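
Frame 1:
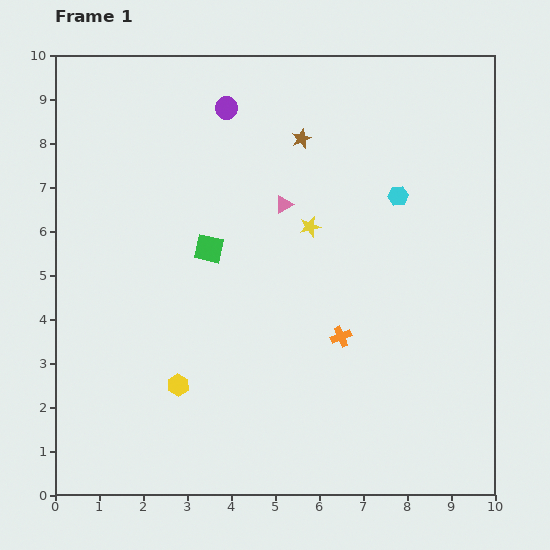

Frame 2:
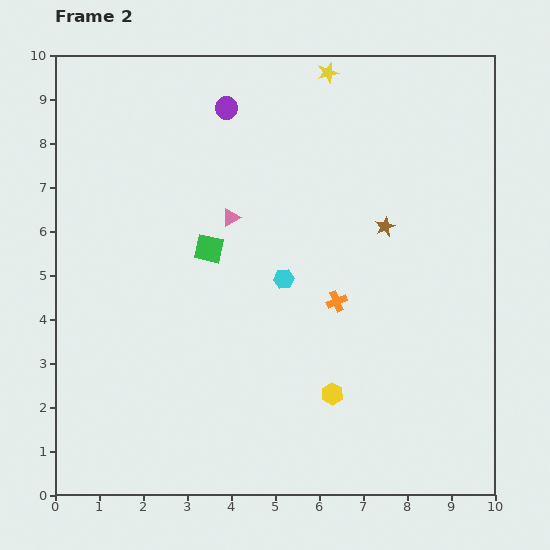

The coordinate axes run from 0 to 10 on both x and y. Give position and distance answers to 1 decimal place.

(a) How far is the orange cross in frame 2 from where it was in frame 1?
0.8

The orange cross moved from (6.5, 3.6) to (6.4, 4.4), a distance of √(0.1² + 0.8²) ≈ 0.8.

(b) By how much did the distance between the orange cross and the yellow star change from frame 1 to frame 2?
+2.6

Distance in frame 1: 2.6. Distance in frame 2: 5.2.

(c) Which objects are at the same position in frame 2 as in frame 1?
the purple circle, the green square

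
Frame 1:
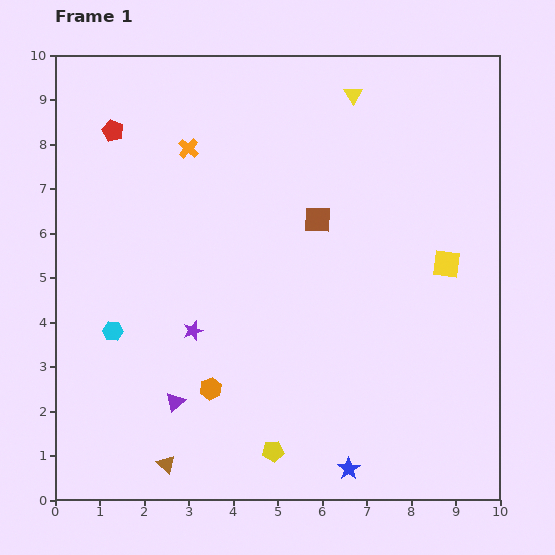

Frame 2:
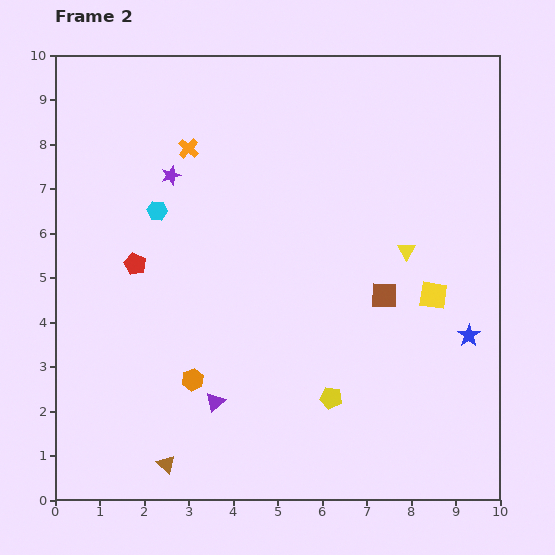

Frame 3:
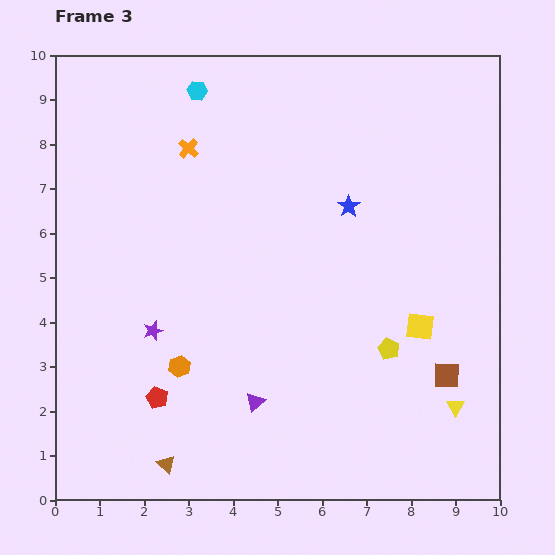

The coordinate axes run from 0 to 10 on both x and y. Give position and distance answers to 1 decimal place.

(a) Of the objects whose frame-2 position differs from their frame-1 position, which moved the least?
the orange hexagon

(moved 0.4)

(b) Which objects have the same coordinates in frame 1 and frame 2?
the brown triangle, the orange cross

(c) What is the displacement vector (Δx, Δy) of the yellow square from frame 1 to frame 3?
(-0.6, -1.4)

The yellow square was at (8.8, 5.3) in frame 1 and (8.2, 3.9) in frame 3.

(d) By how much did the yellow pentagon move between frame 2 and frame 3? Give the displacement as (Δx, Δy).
(1.3, 1.1)

The yellow pentagon was at (6.2, 2.3) in frame 2 and (7.5, 3.4) in frame 3.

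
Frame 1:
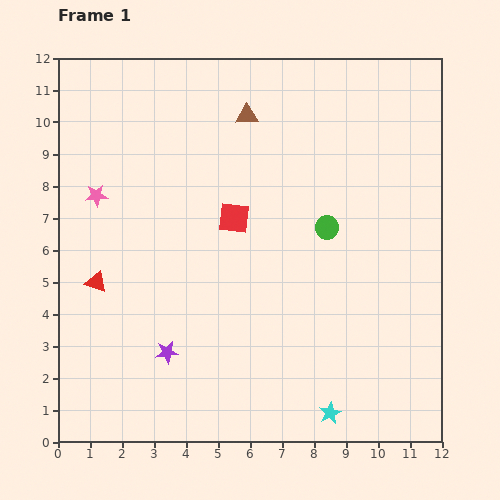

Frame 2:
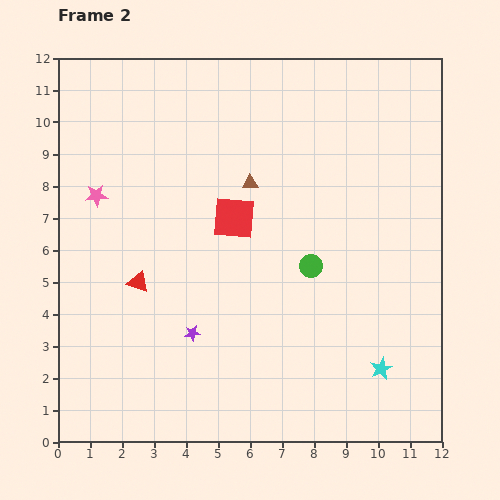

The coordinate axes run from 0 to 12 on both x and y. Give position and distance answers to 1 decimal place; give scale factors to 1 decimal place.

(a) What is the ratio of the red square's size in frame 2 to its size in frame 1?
1.4×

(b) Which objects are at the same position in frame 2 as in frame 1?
the pink star, the red square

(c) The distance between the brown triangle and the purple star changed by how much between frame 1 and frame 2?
-2.8

Distance in frame 1: 7.8. Distance in frame 2: 5.0.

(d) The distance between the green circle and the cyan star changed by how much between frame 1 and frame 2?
-1.9

Distance in frame 1: 5.8. Distance in frame 2: 3.9.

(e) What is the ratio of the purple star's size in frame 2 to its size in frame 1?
0.7×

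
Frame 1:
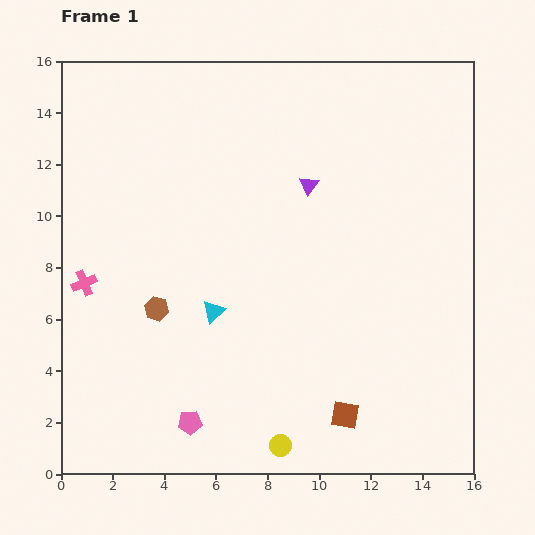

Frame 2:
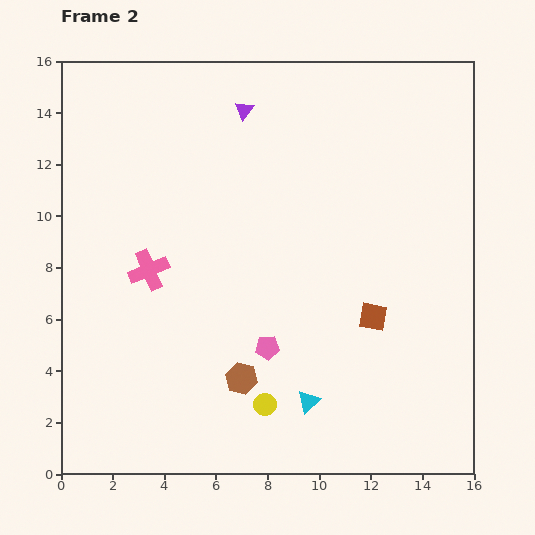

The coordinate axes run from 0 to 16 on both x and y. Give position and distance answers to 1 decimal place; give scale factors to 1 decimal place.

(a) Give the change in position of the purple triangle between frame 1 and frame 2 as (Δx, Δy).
(-2.5, 2.9)

The purple triangle was at (9.6, 11.2) in frame 1 and (7.1, 14.1) in frame 2.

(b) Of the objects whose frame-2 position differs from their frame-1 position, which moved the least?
the yellow circle

(moved 1.7)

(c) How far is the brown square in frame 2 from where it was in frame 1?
4.0

The brown square moved from (11.0, 2.3) to (12.1, 6.1), a distance of √(1.1² + 3.8²) ≈ 4.0.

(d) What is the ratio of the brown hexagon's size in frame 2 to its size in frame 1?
1.3×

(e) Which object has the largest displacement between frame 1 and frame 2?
the cyan triangle

(moved 5.1; next 4.3)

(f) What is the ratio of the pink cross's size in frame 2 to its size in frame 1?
1.6×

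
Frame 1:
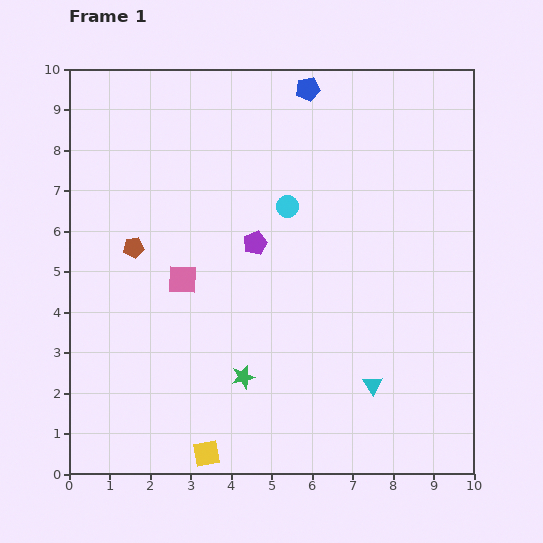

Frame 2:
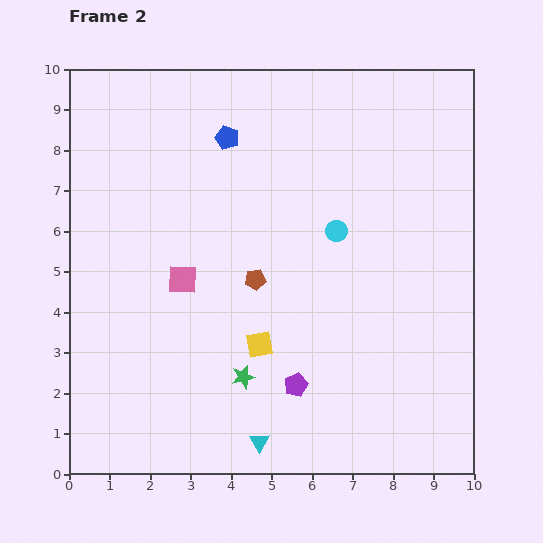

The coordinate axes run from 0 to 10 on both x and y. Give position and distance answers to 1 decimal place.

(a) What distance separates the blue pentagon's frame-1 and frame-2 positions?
2.3

The blue pentagon moved from (5.9, 9.5) to (3.9, 8.3), a distance of √(2.0² + 1.2²) ≈ 2.3.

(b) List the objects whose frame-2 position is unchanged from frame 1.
the pink square, the green star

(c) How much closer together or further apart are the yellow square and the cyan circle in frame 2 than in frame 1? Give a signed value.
-3.0

Distance in frame 1: 6.4. Distance in frame 2: 3.4.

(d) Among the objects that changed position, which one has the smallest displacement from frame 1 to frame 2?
the cyan circle

(moved 1.3)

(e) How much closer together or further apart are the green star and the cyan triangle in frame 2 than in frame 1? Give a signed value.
-1.6

Distance in frame 1: 3.2. Distance in frame 2: 1.6.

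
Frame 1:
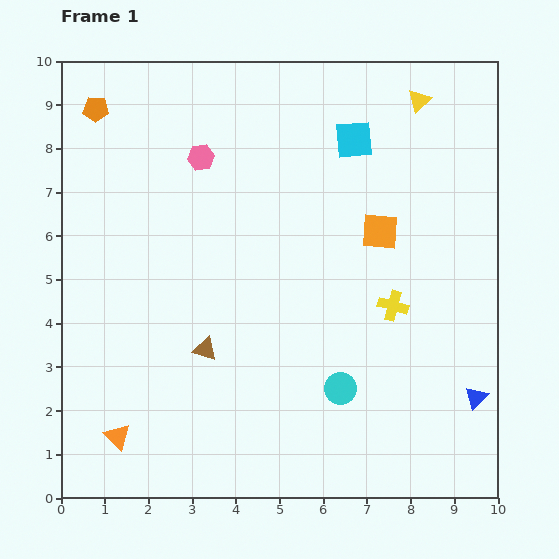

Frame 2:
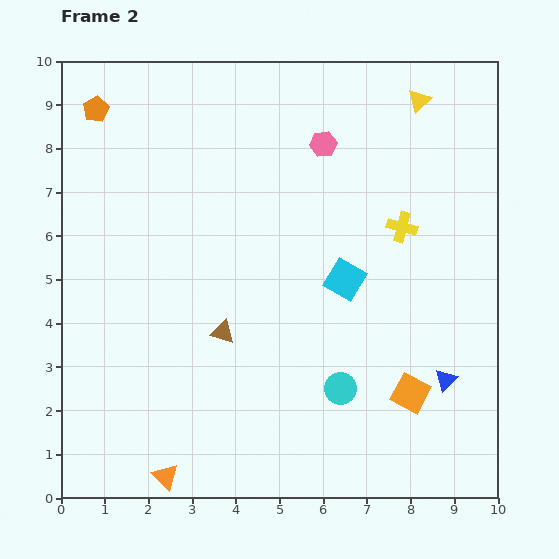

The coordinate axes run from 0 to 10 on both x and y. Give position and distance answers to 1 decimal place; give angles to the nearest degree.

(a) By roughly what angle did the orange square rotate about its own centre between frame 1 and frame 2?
23° clockwise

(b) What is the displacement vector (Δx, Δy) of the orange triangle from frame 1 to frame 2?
(1.1, -0.9)

The orange triangle was at (1.3, 1.4) in frame 1 and (2.4, 0.5) in frame 2.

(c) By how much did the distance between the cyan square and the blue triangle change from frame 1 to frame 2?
-3.2

Distance in frame 1: 6.5. Distance in frame 2: 3.3.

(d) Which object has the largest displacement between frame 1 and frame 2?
the orange square

(moved 3.8; next 3.2)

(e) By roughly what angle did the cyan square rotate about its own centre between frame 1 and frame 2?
35° clockwise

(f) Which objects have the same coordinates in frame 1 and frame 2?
the orange pentagon, the yellow triangle, the cyan circle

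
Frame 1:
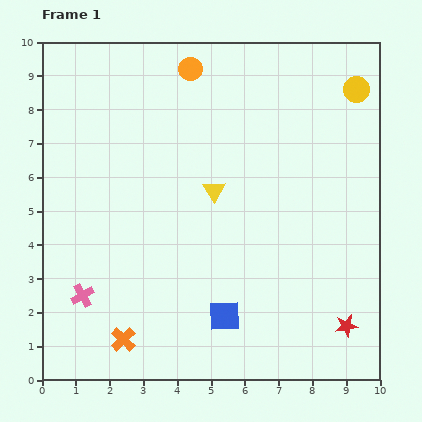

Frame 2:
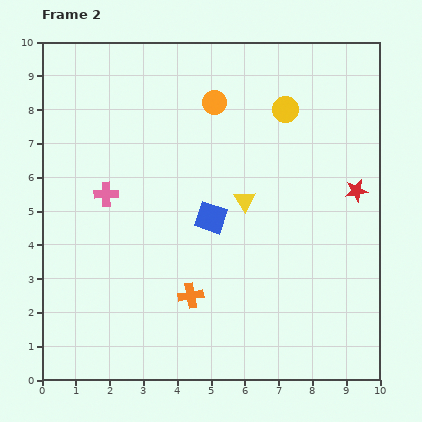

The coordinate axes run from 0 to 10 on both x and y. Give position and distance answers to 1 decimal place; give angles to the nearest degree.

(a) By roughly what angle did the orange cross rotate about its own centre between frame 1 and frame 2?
36° clockwise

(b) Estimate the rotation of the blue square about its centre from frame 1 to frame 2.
22° clockwise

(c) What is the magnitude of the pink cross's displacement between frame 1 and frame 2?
3.1

The pink cross moved from (1.2, 2.5) to (1.9, 5.5), a distance of √(0.7² + 3.0²) ≈ 3.1.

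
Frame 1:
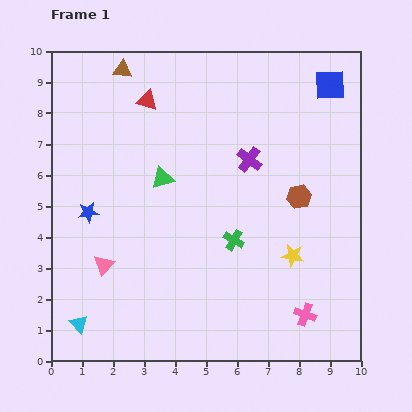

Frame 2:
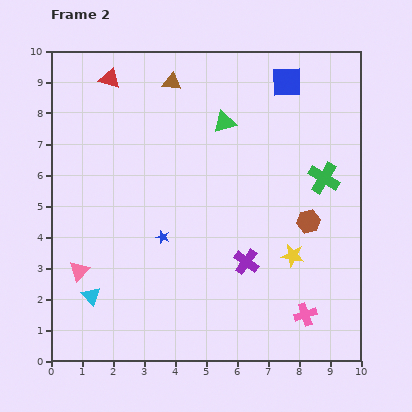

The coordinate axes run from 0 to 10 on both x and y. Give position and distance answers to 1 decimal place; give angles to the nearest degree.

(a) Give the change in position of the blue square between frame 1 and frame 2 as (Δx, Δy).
(-1.4, 0.1)

The blue square was at (9.0, 8.9) in frame 1 and (7.6, 9.0) in frame 2.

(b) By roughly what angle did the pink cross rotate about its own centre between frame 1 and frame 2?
38° counter-clockwise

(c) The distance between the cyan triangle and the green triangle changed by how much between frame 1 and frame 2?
+1.7

Distance in frame 1: 5.4. Distance in frame 2: 7.1.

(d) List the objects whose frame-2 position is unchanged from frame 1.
the yellow star, the pink cross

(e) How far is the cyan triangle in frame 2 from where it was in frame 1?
1.0

The cyan triangle moved from (0.9, 1.2) to (1.3, 2.1), a distance of √(0.4² + 0.9²) ≈ 1.0.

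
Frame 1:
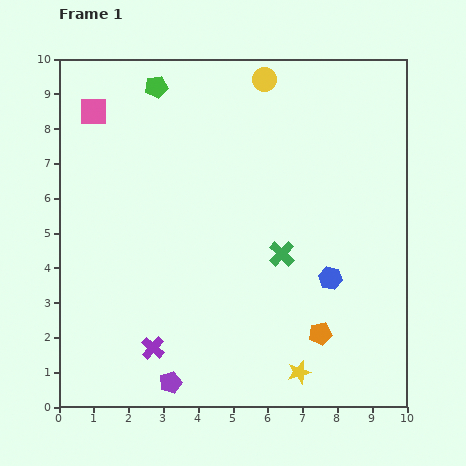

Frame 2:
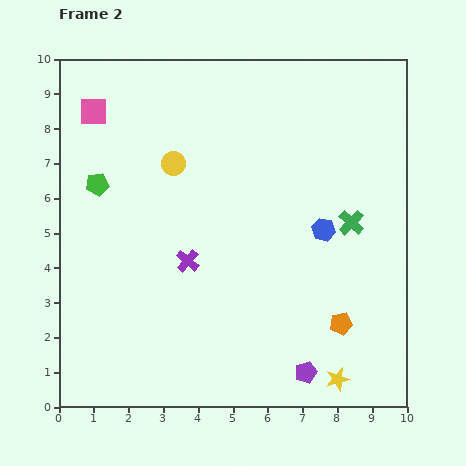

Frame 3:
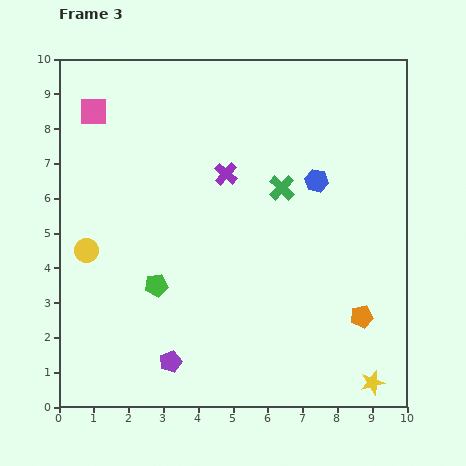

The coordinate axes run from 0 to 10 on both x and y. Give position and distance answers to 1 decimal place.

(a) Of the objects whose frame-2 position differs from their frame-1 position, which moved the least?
the orange pentagon

(moved 0.7)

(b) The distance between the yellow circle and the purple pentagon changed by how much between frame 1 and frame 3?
-5.1

Distance in frame 1: 9.1. Distance in frame 3: 4.0.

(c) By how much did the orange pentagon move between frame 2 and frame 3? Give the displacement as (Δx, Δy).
(0.6, 0.2)

The orange pentagon was at (8.1, 2.4) in frame 2 and (8.7, 2.6) in frame 3.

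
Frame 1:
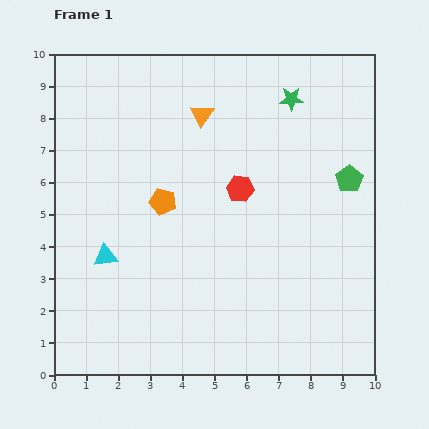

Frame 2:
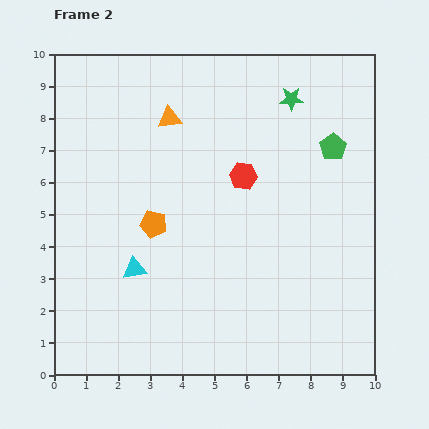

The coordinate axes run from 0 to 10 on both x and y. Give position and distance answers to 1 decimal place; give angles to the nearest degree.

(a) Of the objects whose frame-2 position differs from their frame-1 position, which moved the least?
the red hexagon

(moved 0.4)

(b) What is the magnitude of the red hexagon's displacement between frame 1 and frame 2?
0.4

The red hexagon moved from (5.8, 5.8) to (5.9, 6.2), a distance of √(0.1² + 0.4²) ≈ 0.4.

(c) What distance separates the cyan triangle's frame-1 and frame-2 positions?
1.0

The cyan triangle moved from (1.6, 3.7) to (2.5, 3.3), a distance of √(0.9² + 0.4²) ≈ 1.0.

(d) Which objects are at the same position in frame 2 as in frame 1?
the green star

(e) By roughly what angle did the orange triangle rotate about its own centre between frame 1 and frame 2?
49° clockwise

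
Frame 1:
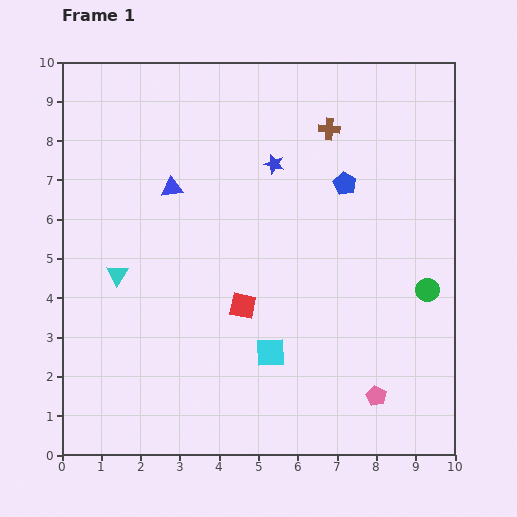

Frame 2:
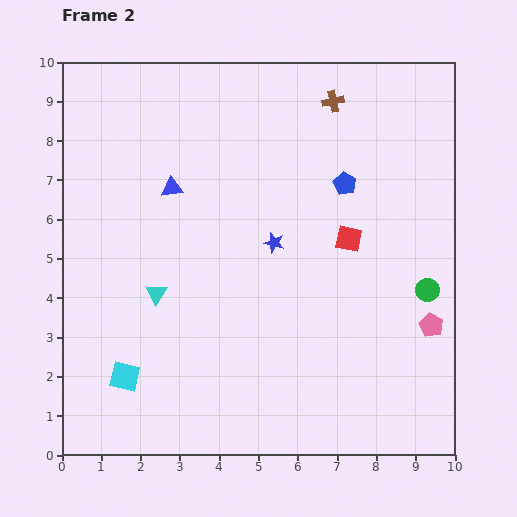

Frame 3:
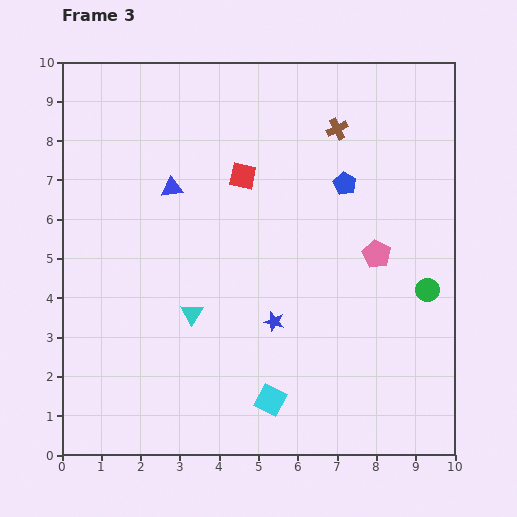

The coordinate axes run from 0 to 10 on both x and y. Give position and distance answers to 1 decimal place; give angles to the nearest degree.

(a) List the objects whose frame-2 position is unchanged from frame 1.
the blue pentagon, the green circle, the blue triangle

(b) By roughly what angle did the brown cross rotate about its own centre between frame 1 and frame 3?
31° counter-clockwise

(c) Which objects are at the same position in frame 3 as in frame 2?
the blue pentagon, the green circle, the blue triangle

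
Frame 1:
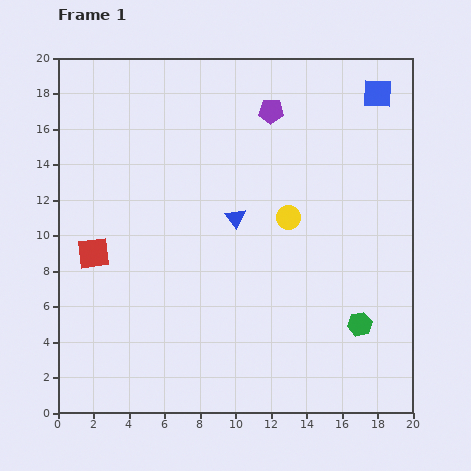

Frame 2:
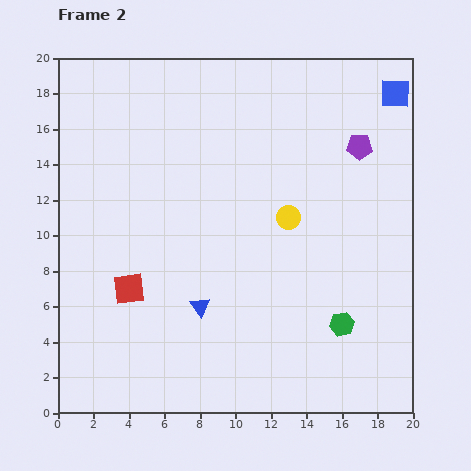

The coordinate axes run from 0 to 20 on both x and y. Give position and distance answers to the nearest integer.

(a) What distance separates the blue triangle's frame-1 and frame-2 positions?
5

The blue triangle moved from (10, 11) to (8, 6), a distance of √(2² + 5²) ≈ 5.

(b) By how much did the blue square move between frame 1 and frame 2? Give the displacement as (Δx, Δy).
(1, 0)

The blue square was at (18, 18) in frame 1 and (19, 18) in frame 2.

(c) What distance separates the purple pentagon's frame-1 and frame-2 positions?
5

The purple pentagon moved from (12, 17) to (17, 15), a distance of √(5² + 2²) ≈ 5.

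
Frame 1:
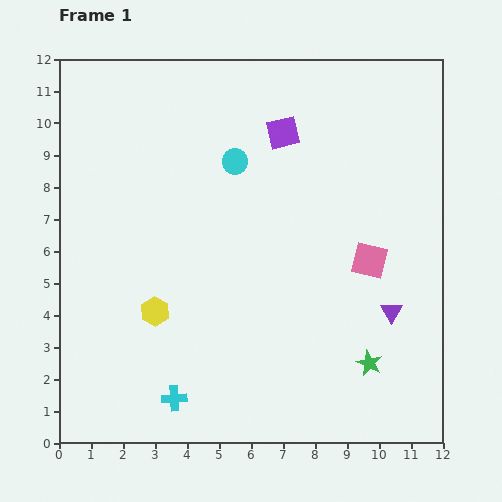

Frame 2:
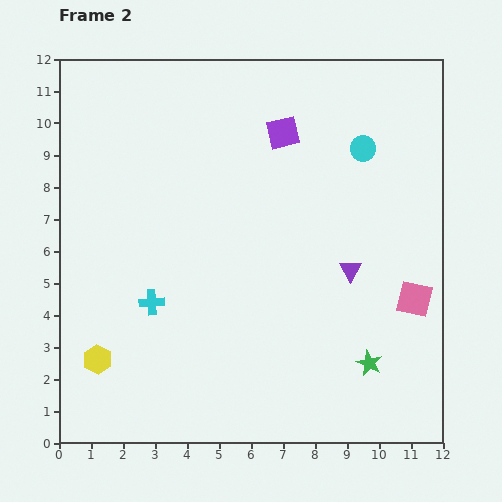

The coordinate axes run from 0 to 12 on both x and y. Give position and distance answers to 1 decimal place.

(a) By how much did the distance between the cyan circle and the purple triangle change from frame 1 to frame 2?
-3.0

Distance in frame 1: 6.8. Distance in frame 2: 3.8.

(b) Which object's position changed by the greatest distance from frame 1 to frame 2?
the cyan circle

(moved 4.0; next 3.1)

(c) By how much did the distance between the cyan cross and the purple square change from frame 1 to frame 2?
-2.3

Distance in frame 1: 9.0. Distance in frame 2: 6.7.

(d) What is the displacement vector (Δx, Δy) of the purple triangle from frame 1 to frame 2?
(-1.3, 1.3)

The purple triangle was at (10.4, 4.1) in frame 1 and (9.1, 5.4) in frame 2.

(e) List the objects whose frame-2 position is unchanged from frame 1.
the green star, the purple square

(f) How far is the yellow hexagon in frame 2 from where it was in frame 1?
2.3

The yellow hexagon moved from (3.0, 4.1) to (1.2, 2.6), a distance of √(1.8² + 1.5²) ≈ 2.3.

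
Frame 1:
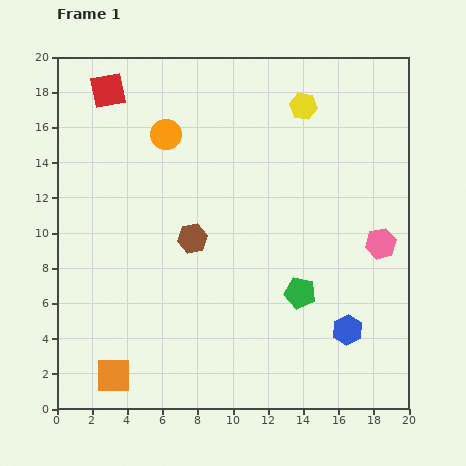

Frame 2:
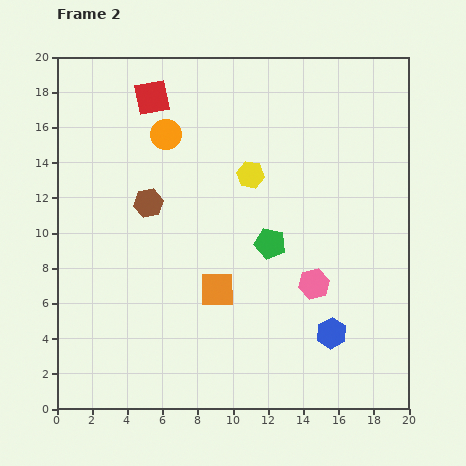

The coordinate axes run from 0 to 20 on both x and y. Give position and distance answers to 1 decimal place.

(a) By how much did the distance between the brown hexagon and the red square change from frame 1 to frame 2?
-3.7

Distance in frame 1: 9.7. Distance in frame 2: 6.0.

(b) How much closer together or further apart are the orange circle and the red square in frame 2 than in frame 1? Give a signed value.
-1.9

Distance in frame 1: 4.1. Distance in frame 2: 2.2.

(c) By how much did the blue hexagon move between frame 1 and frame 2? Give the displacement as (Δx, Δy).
(-0.9, -0.2)

The blue hexagon was at (16.5, 4.5) in frame 1 and (15.6, 4.3) in frame 2.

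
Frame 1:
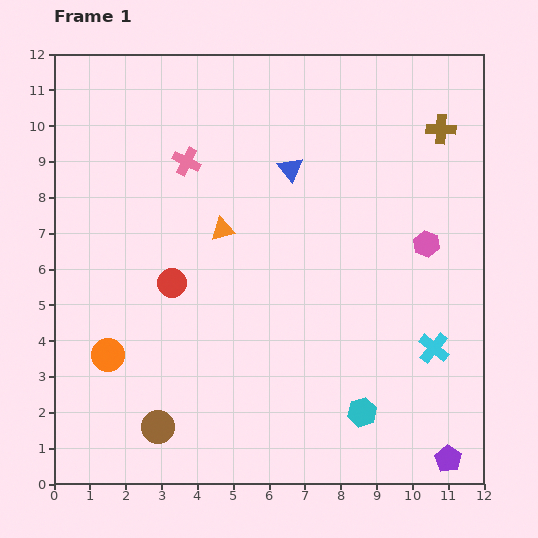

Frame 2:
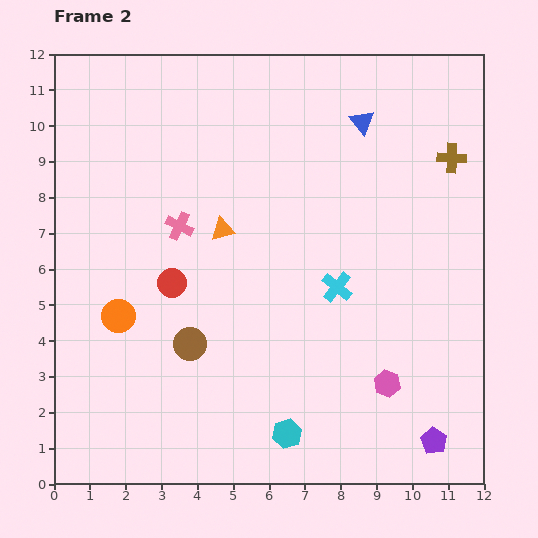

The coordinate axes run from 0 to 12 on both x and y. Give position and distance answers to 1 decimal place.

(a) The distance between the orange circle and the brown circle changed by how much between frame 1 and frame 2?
-0.2

Distance in frame 1: 2.4. Distance in frame 2: 2.2.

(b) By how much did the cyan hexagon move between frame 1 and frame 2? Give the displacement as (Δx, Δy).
(-2.1, -0.6)

The cyan hexagon was at (8.6, 2.0) in frame 1 and (6.5, 1.4) in frame 2.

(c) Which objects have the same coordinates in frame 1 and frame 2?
the orange triangle, the red circle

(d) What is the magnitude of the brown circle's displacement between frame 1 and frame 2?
2.5

The brown circle moved from (2.9, 1.6) to (3.8, 3.9), a distance of √(0.9² + 2.3²) ≈ 2.5.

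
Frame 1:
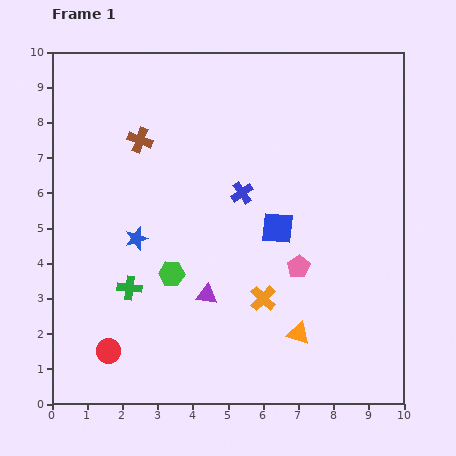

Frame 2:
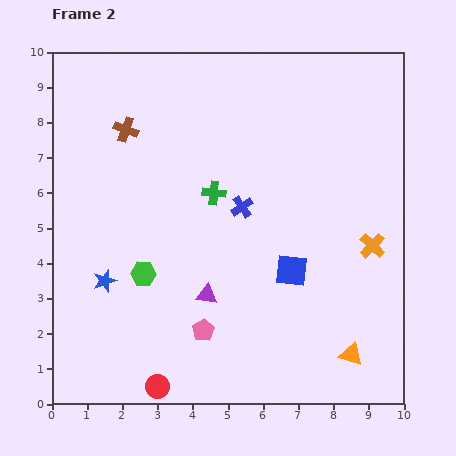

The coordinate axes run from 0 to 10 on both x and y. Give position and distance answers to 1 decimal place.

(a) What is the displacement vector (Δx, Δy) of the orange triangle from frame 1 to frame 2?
(1.5, -0.6)

The orange triangle was at (7.0, 2.0) in frame 1 and (8.5, 1.4) in frame 2.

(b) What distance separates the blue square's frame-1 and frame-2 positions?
1.3

The blue square moved from (6.4, 5.0) to (6.8, 3.8), a distance of √(0.4² + 1.2²) ≈ 1.3.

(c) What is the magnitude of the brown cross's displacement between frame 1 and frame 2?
0.5

The brown cross moved from (2.5, 7.5) to (2.1, 7.8), a distance of √(0.4² + 0.3²) ≈ 0.5.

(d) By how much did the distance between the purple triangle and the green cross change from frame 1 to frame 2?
+0.7

Distance in frame 1: 2.2. Distance in frame 2: 2.9.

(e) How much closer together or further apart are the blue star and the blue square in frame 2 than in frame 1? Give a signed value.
+1.3

Distance in frame 1: 4.0. Distance in frame 2: 5.3.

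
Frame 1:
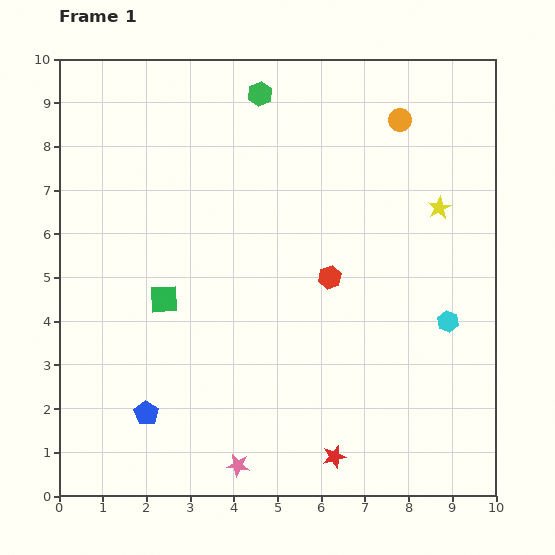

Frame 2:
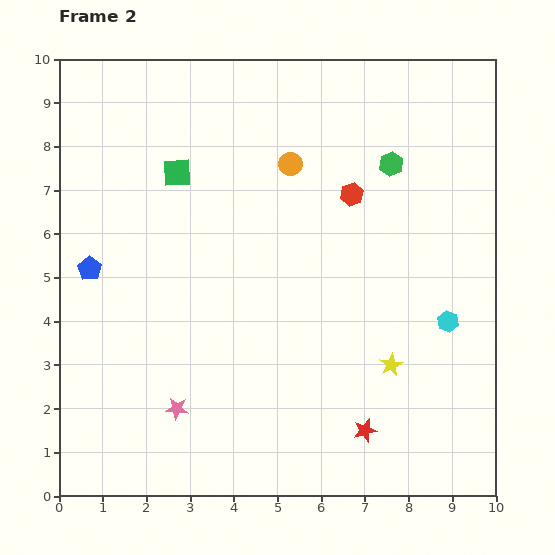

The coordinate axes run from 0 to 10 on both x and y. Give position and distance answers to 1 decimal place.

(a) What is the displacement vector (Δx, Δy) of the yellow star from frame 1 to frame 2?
(-1.1, -3.6)

The yellow star was at (8.7, 6.6) in frame 1 and (7.6, 3.0) in frame 2.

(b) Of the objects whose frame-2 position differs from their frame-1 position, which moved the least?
the red star

(moved 0.9)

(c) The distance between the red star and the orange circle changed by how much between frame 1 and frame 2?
-1.5

Distance in frame 1: 7.8. Distance in frame 2: 6.3.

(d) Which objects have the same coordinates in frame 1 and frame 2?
the cyan hexagon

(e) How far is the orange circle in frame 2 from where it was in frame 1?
2.7

The orange circle moved from (7.8, 8.6) to (5.3, 7.6), a distance of √(2.5² + 1.0²) ≈ 2.7.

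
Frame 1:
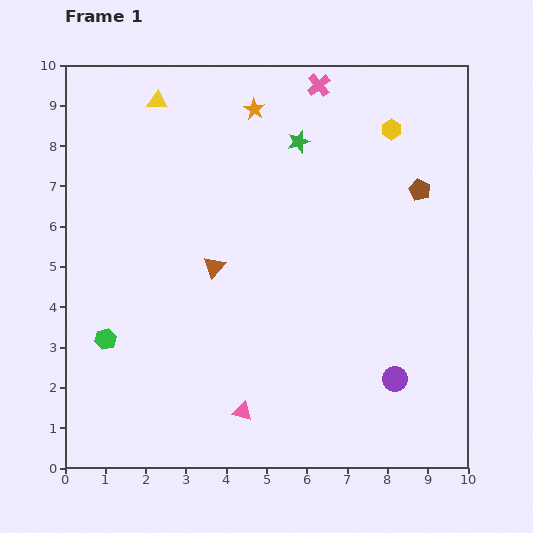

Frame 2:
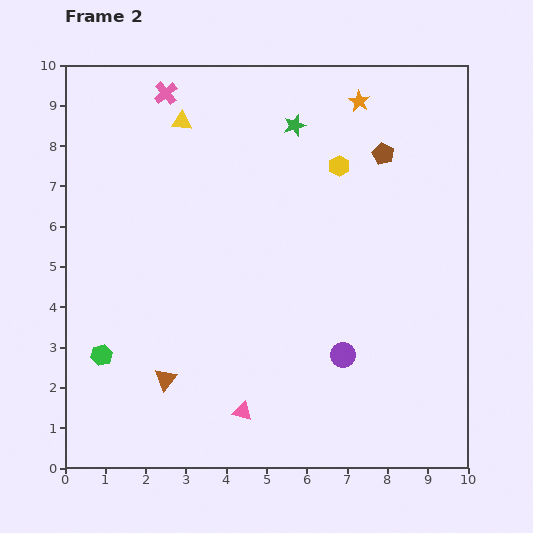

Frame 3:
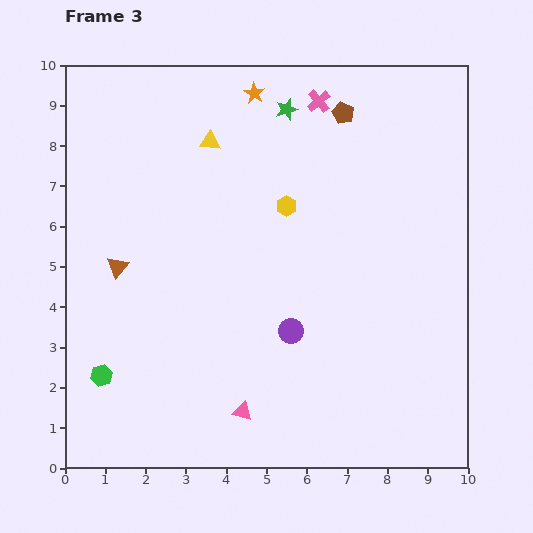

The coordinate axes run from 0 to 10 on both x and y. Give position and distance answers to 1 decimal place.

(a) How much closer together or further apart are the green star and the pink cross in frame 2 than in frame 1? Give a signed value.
+1.8

Distance in frame 1: 1.5. Distance in frame 2: 3.3.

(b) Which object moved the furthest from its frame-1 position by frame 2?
the pink cross

(moved 3.8; next 3.0)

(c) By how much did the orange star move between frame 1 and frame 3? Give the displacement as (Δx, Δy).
(0.0, 0.4)

The orange star was at (4.7, 8.9) in frame 1 and (4.7, 9.3) in frame 3.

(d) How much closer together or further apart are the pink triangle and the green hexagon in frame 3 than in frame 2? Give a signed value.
-0.2

Distance in frame 2: 3.8. Distance in frame 3: 3.6.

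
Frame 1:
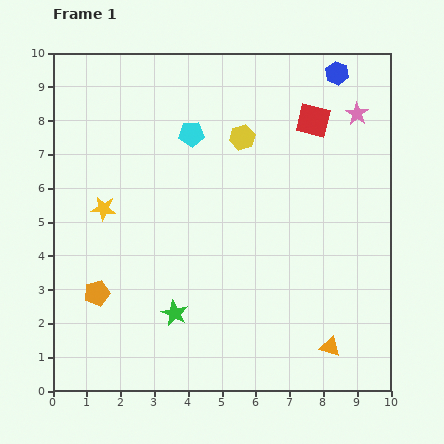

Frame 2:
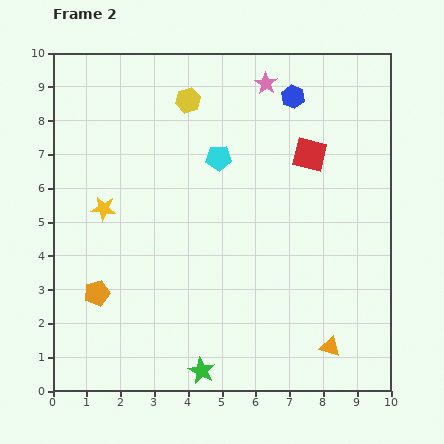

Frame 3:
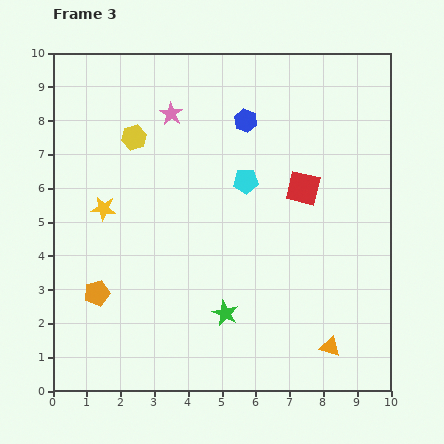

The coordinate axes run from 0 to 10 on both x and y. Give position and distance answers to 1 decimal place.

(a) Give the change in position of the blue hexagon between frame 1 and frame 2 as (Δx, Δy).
(-1.3, -0.7)

The blue hexagon was at (8.4, 9.4) in frame 1 and (7.1, 8.7) in frame 2.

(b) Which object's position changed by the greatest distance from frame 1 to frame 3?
the pink star

(moved 5.5; next 3.2)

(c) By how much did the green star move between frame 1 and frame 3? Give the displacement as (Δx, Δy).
(1.5, 0.0)

The green star was at (3.6, 2.3) in frame 1 and (5.1, 2.3) in frame 3.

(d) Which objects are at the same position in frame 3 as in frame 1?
the orange triangle, the orange pentagon, the yellow star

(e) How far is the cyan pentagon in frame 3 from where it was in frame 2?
1.1

The cyan pentagon moved from (4.9, 6.9) to (5.7, 6.2), a distance of √(0.8² + 0.7²) ≈ 1.1.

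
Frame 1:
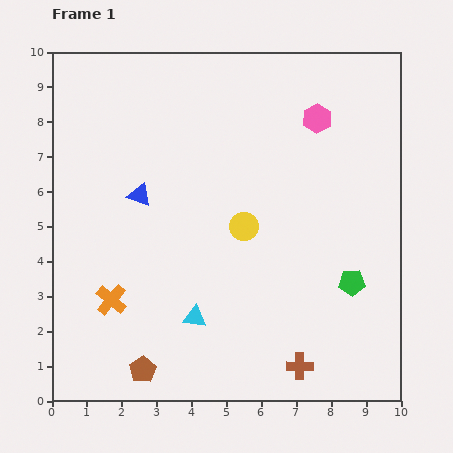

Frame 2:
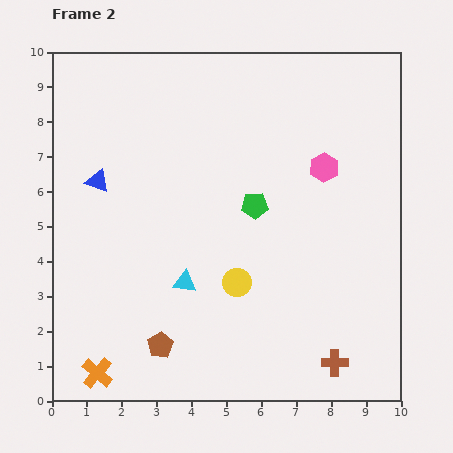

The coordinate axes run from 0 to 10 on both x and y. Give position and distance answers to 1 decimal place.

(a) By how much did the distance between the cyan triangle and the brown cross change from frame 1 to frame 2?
+1.6

Distance in frame 1: 3.3. Distance in frame 2: 4.9.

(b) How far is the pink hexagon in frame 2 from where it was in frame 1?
1.4

The pink hexagon moved from (7.6, 8.1) to (7.8, 6.7), a distance of √(0.2² + 1.4²) ≈ 1.4.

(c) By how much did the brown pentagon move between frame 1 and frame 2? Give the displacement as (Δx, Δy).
(0.5, 0.7)

The brown pentagon was at (2.6, 0.9) in frame 1 and (3.1, 1.6) in frame 2.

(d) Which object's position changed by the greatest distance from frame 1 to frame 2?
the green pentagon

(moved 3.6; next 2.1)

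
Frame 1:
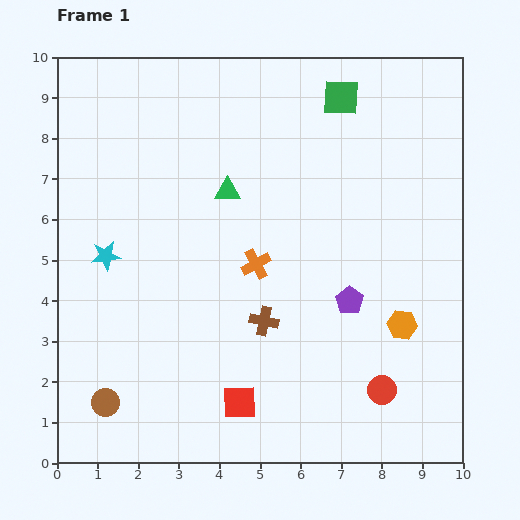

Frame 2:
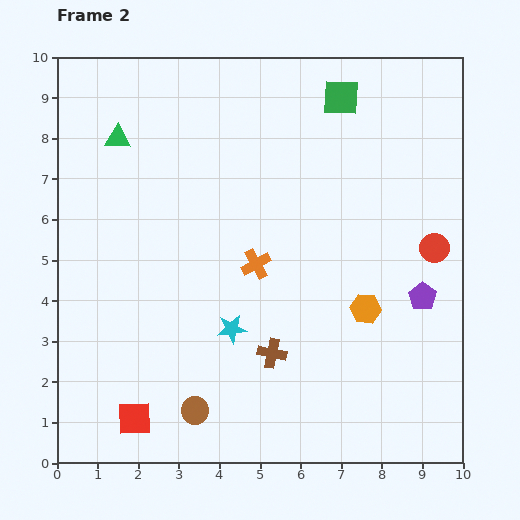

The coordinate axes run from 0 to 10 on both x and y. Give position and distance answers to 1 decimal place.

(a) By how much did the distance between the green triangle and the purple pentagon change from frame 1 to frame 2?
+4.5

Distance in frame 1: 4.0. Distance in frame 2: 8.5.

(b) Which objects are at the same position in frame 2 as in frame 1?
the green square, the orange cross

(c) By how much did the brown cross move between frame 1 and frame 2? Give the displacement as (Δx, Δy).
(0.2, -0.8)

The brown cross was at (5.1, 3.5) in frame 1 and (5.3, 2.7) in frame 2.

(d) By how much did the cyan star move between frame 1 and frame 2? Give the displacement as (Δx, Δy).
(3.1, -1.8)

The cyan star was at (1.2, 5.1) in frame 1 and (4.3, 3.3) in frame 2.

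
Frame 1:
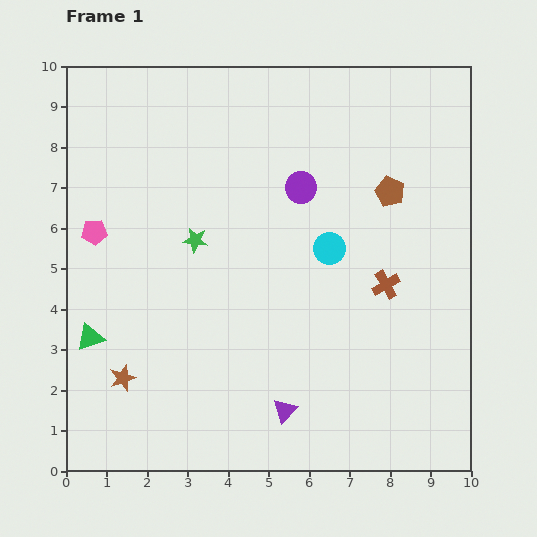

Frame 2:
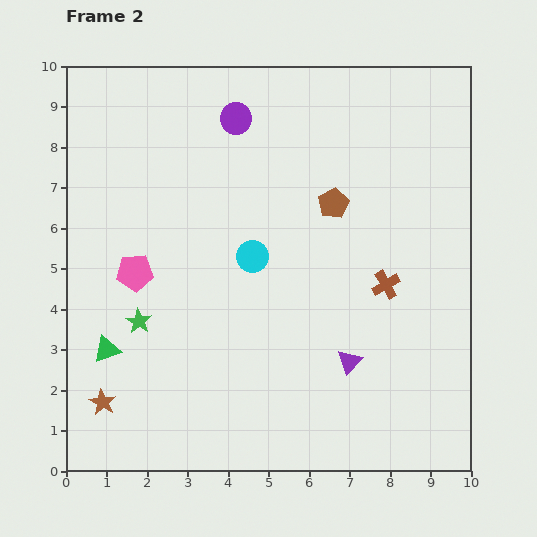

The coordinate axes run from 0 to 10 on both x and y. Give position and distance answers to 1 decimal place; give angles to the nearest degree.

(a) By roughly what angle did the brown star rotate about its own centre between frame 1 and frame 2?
22° counter-clockwise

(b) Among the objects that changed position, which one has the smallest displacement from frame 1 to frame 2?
the green triangle

(moved 0.5)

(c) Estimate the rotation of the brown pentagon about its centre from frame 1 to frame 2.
19° clockwise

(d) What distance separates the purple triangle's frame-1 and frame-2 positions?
2.0

The purple triangle moved from (5.4, 1.5) to (7.0, 2.7), a distance of √(1.6² + 1.2²) ≈ 2.0.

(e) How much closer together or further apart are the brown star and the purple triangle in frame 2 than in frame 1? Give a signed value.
+2.1

Distance in frame 1: 4.1. Distance in frame 2: 6.2.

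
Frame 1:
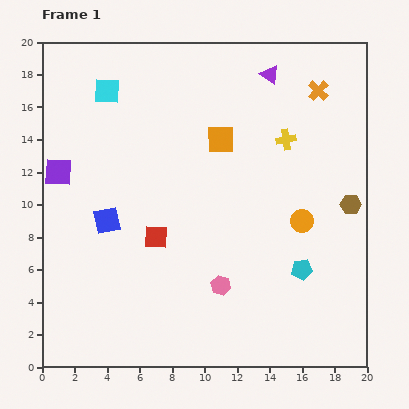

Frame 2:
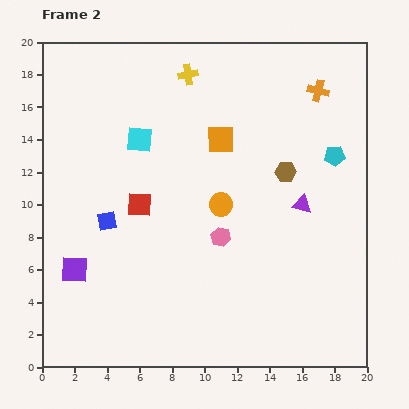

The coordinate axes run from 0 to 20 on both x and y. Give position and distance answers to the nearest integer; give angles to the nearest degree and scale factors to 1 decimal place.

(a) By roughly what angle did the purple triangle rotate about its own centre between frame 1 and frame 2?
23° counter-clockwise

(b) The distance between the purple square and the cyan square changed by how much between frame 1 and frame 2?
+3

Distance in frame 1: 6. Distance in frame 2: 9.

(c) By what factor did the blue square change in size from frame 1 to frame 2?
0.7×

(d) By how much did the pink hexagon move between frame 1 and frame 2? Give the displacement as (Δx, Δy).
(0, 3)

The pink hexagon was at (11, 5) in frame 1 and (11, 8) in frame 2.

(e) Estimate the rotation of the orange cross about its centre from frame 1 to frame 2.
29° counter-clockwise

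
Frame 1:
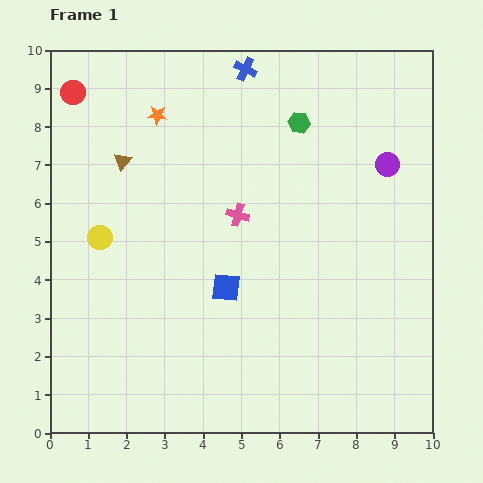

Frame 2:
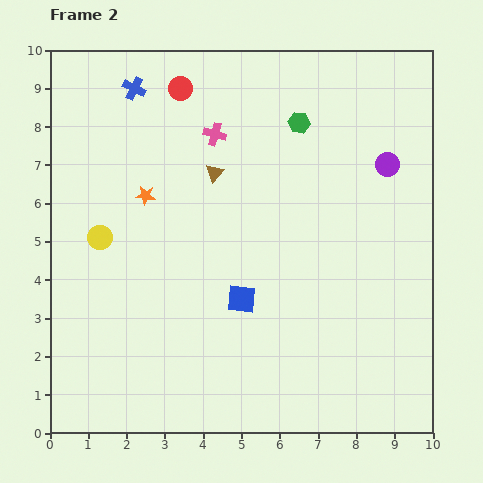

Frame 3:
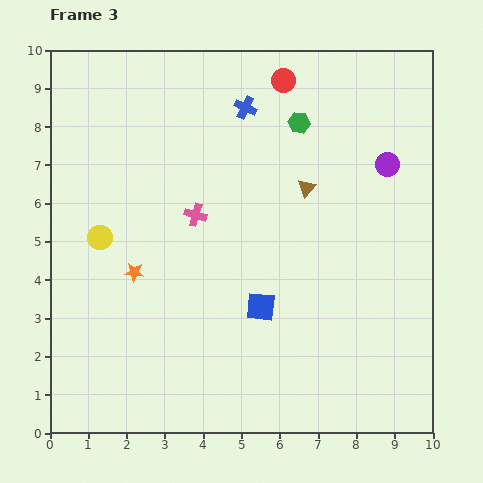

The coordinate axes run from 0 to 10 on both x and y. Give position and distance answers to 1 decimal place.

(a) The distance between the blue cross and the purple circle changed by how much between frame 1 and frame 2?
+2.4

Distance in frame 1: 4.5. Distance in frame 2: 6.9.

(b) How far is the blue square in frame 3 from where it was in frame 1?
1.0

The blue square moved from (4.6, 3.8) to (5.5, 3.3), a distance of √(0.9² + 0.5²) ≈ 1.0.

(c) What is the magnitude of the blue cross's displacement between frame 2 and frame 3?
2.9

The blue cross moved from (2.2, 9.0) to (5.1, 8.5), a distance of √(2.9² + 0.5²) ≈ 2.9.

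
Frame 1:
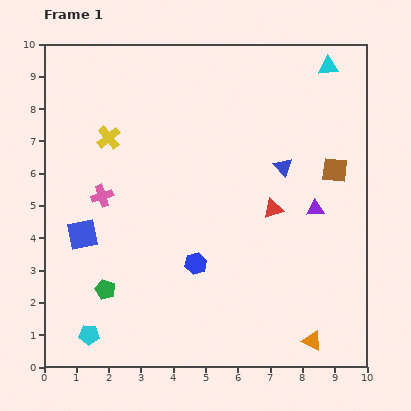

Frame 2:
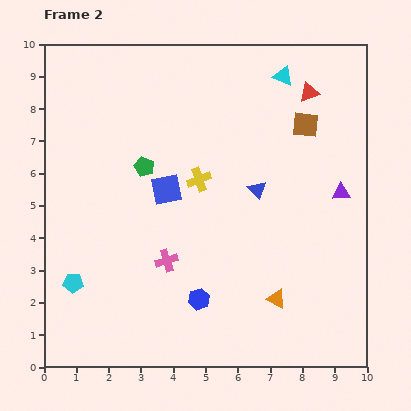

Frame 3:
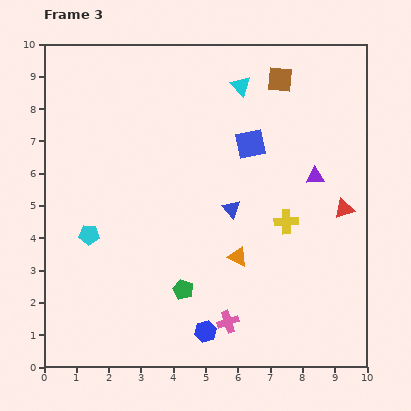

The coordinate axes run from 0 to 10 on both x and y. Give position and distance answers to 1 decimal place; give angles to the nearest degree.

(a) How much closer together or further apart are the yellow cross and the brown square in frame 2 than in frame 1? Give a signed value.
-3.4

Distance in frame 1: 7.1. Distance in frame 2: 3.7.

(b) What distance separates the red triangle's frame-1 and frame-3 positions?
2.2

The red triangle moved from (7.1, 4.9) to (9.3, 4.9), a distance of √(2.2² + 0.0²) ≈ 2.2.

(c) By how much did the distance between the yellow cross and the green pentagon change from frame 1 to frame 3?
-0.9

Distance in frame 1: 4.7. Distance in frame 3: 3.8.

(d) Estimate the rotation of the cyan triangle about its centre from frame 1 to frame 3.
51° clockwise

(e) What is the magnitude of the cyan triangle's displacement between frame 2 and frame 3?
1.3

The cyan triangle moved from (7.4, 9.0) to (6.1, 8.7), a distance of √(1.3² + 0.3²) ≈ 1.3.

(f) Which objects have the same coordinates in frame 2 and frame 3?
none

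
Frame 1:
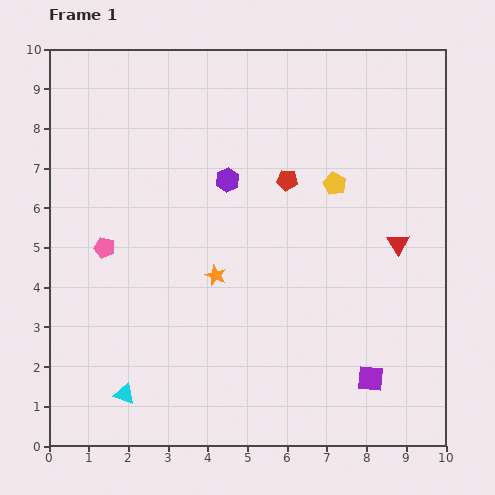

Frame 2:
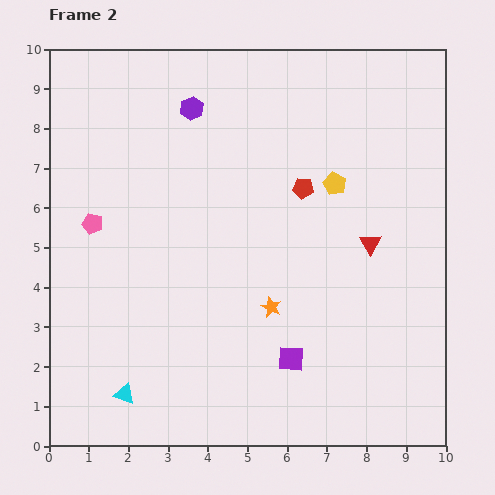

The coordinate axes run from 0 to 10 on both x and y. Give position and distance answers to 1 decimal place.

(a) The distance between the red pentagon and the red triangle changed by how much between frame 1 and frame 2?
-1.0

Distance in frame 1: 3.2. Distance in frame 2: 2.2.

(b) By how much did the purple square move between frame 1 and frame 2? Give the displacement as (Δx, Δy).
(-2.0, 0.5)

The purple square was at (8.1, 1.7) in frame 1 and (6.1, 2.2) in frame 2.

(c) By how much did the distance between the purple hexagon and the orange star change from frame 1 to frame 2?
+3.0

Distance in frame 1: 2.4. Distance in frame 2: 5.4.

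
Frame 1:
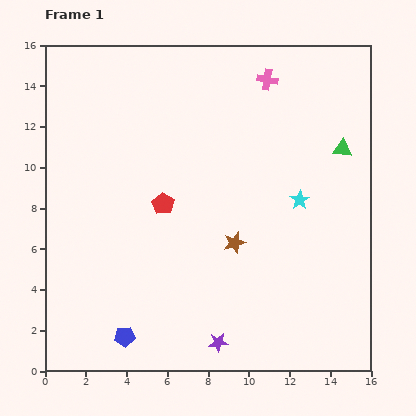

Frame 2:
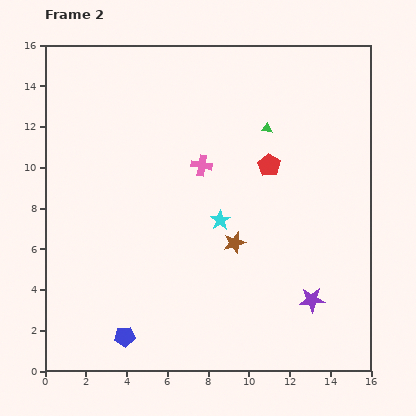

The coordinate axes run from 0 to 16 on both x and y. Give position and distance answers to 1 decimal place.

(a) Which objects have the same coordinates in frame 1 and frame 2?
the blue pentagon, the brown star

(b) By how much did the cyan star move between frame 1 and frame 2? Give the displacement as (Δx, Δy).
(-3.9, -1.0)

The cyan star was at (12.5, 8.4) in frame 1 and (8.6, 7.4) in frame 2.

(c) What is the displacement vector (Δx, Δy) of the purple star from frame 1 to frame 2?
(4.6, 2.1)

The purple star was at (8.5, 1.4) in frame 1 and (13.1, 3.5) in frame 2.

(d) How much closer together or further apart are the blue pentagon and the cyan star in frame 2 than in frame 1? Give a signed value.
-3.5

Distance in frame 1: 10.9. Distance in frame 2: 7.4.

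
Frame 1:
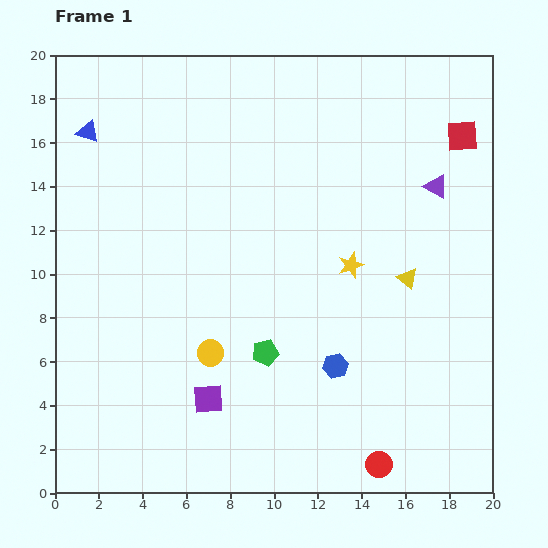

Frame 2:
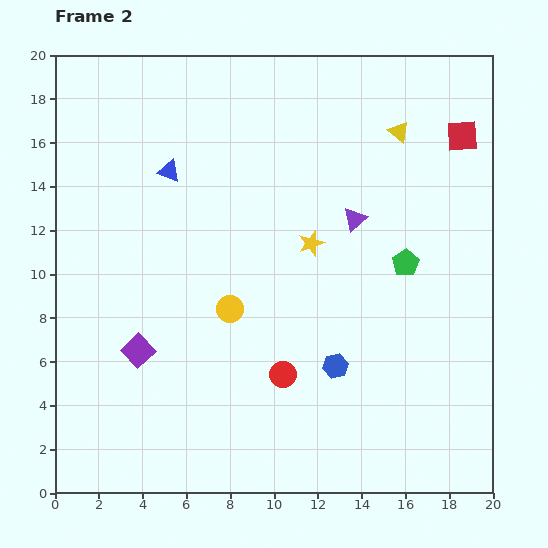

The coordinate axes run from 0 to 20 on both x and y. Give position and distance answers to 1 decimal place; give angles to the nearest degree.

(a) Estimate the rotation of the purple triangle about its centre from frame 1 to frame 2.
49° clockwise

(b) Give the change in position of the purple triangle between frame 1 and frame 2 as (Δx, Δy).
(-3.7, -1.5)

The purple triangle was at (17.4, 14.0) in frame 1 and (13.7, 12.5) in frame 2.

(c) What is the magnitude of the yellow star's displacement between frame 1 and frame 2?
2.1

The yellow star moved from (13.5, 10.4) to (11.7, 11.4), a distance of √(1.8² + 1.0²) ≈ 2.1.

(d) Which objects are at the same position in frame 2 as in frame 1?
the red square, the blue hexagon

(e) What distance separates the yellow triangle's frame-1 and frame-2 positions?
6.7

The yellow triangle moved from (16.1, 9.8) to (15.7, 16.5), a distance of √(0.4² + 6.7²) ≈ 6.7.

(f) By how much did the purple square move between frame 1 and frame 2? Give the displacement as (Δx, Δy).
(-3.2, 2.2)

The purple square was at (7.0, 4.3) in frame 1 and (3.8, 6.5) in frame 2.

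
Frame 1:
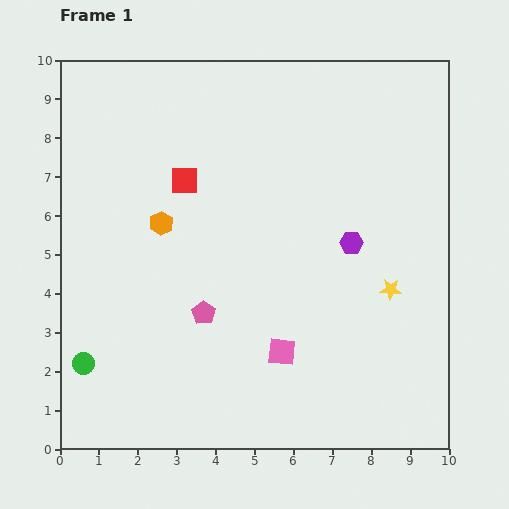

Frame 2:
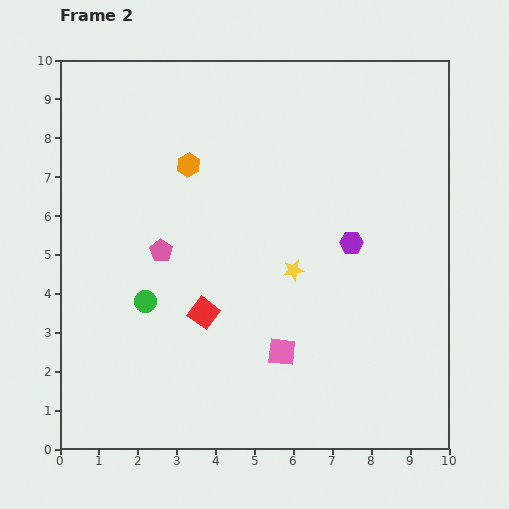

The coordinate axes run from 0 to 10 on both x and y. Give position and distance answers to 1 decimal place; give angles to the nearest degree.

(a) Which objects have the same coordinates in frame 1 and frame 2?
the pink square, the purple hexagon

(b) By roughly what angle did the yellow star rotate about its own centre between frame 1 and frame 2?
16° counter-clockwise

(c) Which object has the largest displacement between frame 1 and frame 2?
the red square

(moved 3.4; next 2.5)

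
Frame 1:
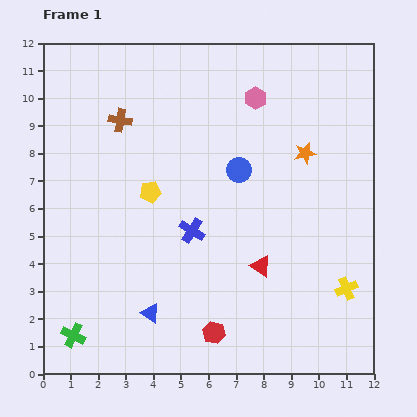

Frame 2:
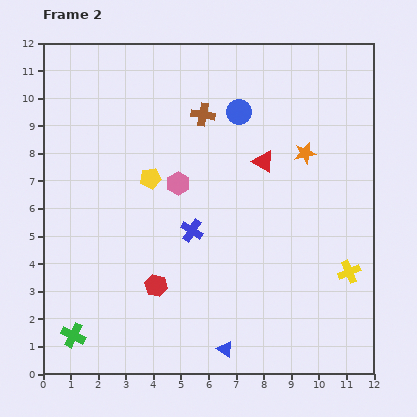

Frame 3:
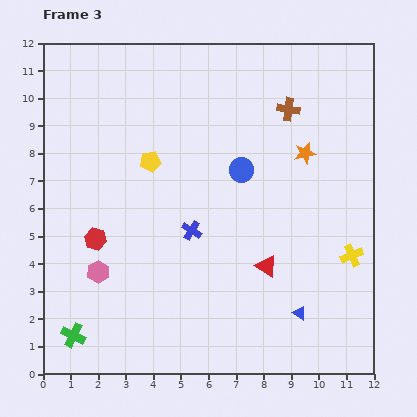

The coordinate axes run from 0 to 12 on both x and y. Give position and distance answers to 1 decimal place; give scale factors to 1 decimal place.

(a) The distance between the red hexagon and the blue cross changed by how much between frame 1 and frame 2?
-1.4

Distance in frame 1: 3.8. Distance in frame 2: 2.4.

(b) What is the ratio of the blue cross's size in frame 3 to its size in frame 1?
0.8×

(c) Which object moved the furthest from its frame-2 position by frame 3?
the pink hexagon

(moved 4.3; next 3.8)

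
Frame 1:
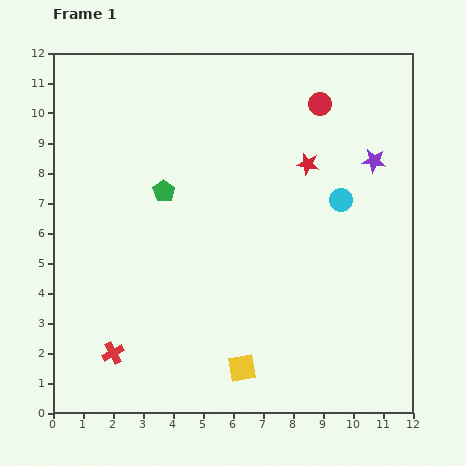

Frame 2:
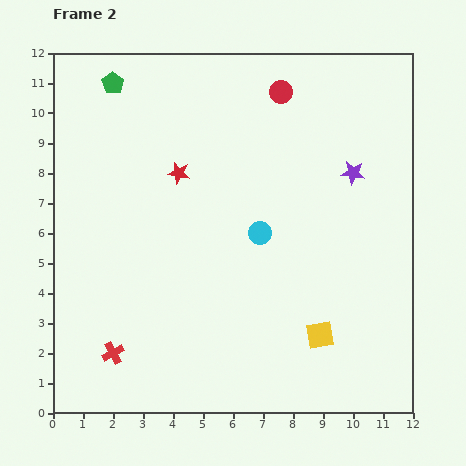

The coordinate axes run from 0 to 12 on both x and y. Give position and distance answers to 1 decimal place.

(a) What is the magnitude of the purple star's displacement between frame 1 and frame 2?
0.8

The purple star moved from (10.7, 8.4) to (10.0, 8.0), a distance of √(0.7² + 0.4²) ≈ 0.8.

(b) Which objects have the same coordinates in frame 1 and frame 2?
the red cross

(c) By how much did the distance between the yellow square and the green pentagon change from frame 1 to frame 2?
+4.5

Distance in frame 1: 6.4. Distance in frame 2: 10.9.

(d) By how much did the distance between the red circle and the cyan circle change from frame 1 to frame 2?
+1.5

Distance in frame 1: 3.3. Distance in frame 2: 4.8.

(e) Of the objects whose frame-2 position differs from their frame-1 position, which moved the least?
the purple star

(moved 0.8)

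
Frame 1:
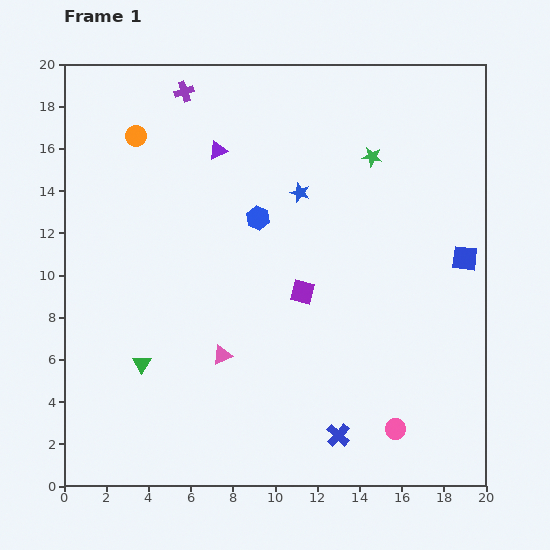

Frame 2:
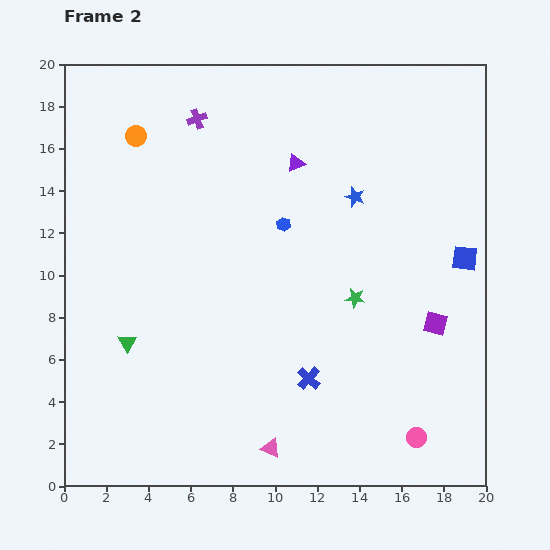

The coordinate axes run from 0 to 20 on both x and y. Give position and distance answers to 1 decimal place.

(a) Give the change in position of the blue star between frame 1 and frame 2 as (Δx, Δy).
(2.6, -0.2)

The blue star was at (11.2, 13.9) in frame 1 and (13.8, 13.7) in frame 2.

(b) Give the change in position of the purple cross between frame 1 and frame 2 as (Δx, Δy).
(0.6, -1.3)

The purple cross was at (5.7, 18.7) in frame 1 and (6.3, 17.4) in frame 2.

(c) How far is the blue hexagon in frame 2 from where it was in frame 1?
1.2

The blue hexagon moved from (9.2, 12.7) to (10.4, 12.4), a distance of √(1.2² + 0.3²) ≈ 1.2.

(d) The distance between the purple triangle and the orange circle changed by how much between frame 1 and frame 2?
+3.7

Distance in frame 1: 4.0. Distance in frame 2: 7.7.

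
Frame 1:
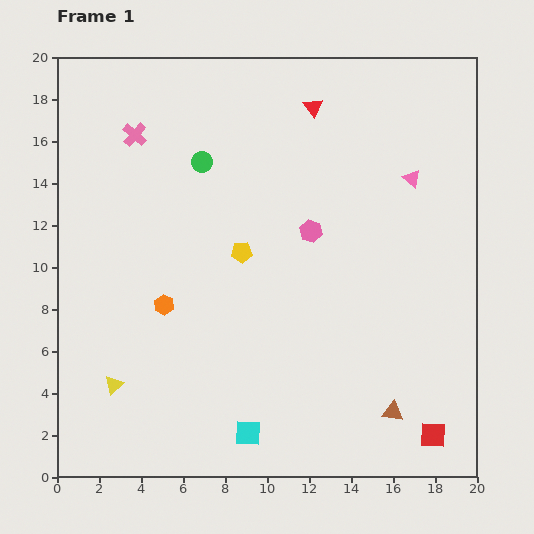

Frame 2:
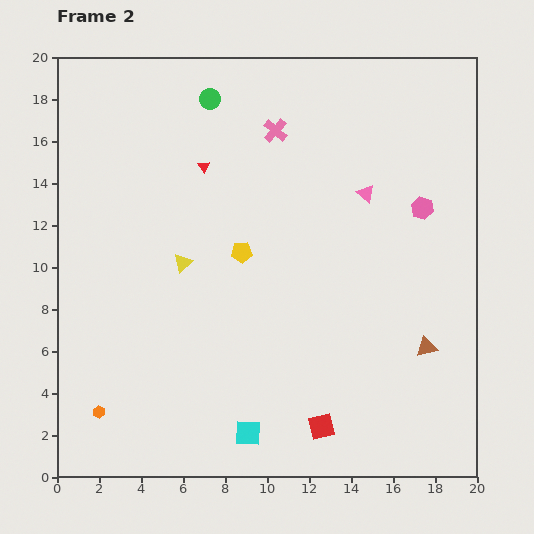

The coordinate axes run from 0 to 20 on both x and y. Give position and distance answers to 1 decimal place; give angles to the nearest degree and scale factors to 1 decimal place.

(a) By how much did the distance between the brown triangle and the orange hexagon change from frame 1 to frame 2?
+3.9

Distance in frame 1: 12.0. Distance in frame 2: 15.9.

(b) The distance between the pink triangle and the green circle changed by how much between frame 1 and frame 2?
-1.3

Distance in frame 1: 10.0. Distance in frame 2: 8.7.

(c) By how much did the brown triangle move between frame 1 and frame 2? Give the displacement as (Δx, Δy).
(1.6, 3.1)

The brown triangle was at (16.0, 3.1) in frame 1 and (17.6, 6.2) in frame 2.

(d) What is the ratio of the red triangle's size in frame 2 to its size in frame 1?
0.6×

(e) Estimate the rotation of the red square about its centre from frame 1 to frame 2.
18° counter-clockwise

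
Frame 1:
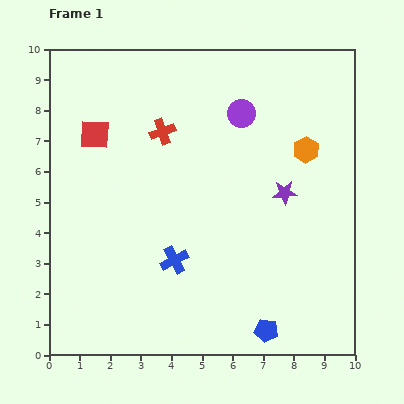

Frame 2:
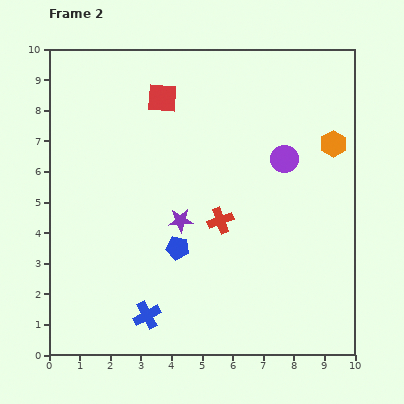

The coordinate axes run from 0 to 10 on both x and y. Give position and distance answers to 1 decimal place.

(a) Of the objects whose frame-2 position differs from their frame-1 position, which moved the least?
the orange hexagon

(moved 0.9)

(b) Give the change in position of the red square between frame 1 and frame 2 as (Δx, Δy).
(2.2, 1.2)

The red square was at (1.5, 7.2) in frame 1 and (3.7, 8.4) in frame 2.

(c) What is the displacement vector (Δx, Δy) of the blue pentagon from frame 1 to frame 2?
(-2.9, 2.7)

The blue pentagon was at (7.1, 0.8) in frame 1 and (4.2, 3.5) in frame 2.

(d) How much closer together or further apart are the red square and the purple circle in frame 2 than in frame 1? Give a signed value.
-0.4

Distance in frame 1: 4.9. Distance in frame 2: 4.5.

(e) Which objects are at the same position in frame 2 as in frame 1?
none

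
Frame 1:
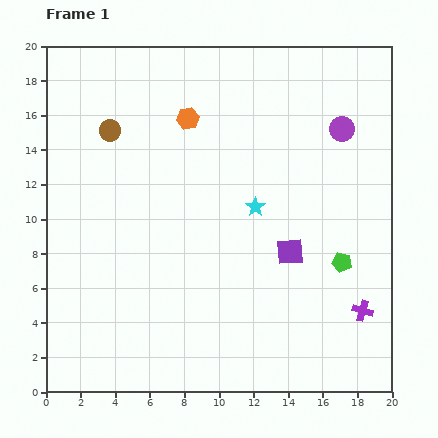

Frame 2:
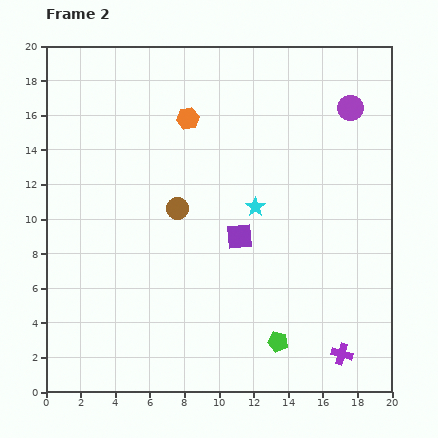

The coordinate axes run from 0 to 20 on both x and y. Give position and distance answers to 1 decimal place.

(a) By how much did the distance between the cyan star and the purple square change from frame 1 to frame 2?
-1.4

Distance in frame 1: 3.3. Distance in frame 2: 1.9.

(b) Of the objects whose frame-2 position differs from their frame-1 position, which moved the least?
the purple circle

(moved 1.3)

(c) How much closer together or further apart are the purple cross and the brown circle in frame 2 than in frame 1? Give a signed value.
-5.2

Distance in frame 1: 17.9. Distance in frame 2: 12.7.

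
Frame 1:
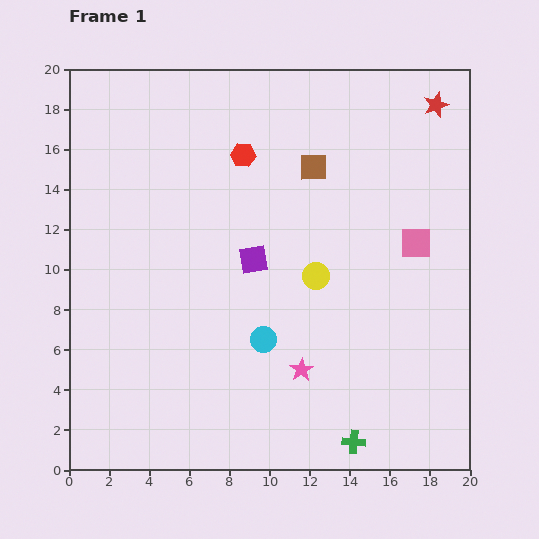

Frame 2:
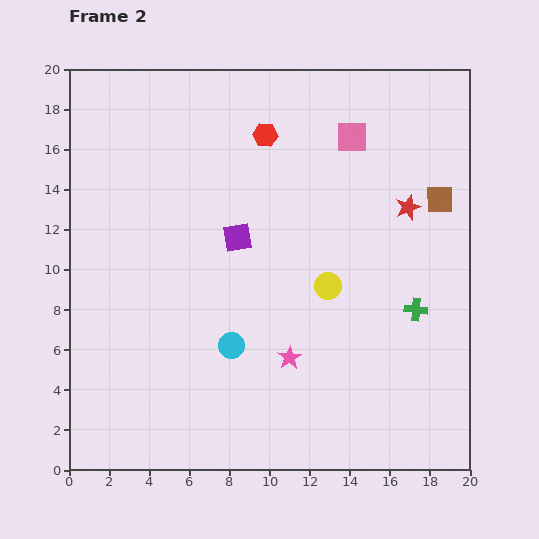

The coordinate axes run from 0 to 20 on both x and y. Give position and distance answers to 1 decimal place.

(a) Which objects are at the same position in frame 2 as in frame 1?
none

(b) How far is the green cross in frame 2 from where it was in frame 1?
7.3

The green cross moved from (14.2, 1.4) to (17.3, 8.0), a distance of √(3.1² + 6.6²) ≈ 7.3.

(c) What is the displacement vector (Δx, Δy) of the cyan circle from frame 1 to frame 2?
(-1.6, -0.3)

The cyan circle was at (9.7, 6.5) in frame 1 and (8.1, 6.2) in frame 2.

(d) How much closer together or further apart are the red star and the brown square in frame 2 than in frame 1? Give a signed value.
-5.2

Distance in frame 1: 6.8. Distance in frame 2: 1.6.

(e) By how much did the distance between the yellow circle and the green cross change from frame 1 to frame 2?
-3.9

Distance in frame 1: 8.5. Distance in frame 2: 4.6.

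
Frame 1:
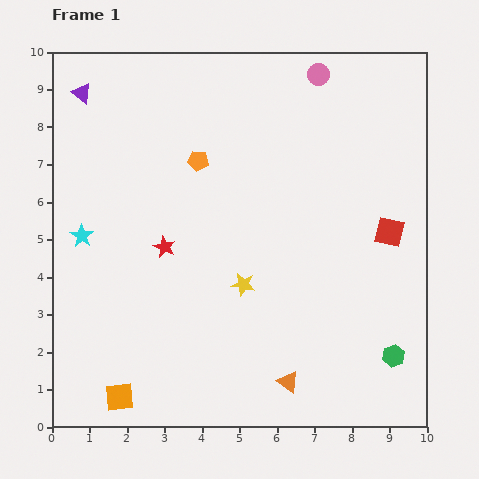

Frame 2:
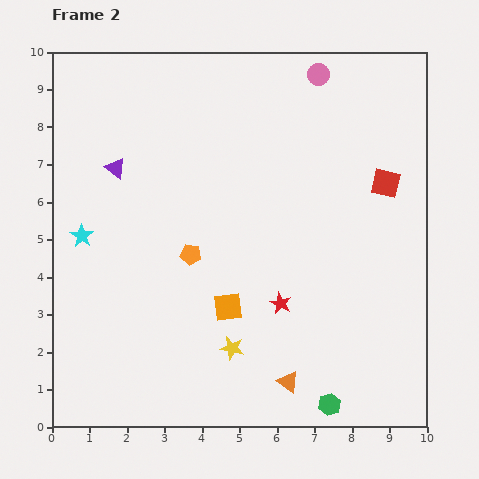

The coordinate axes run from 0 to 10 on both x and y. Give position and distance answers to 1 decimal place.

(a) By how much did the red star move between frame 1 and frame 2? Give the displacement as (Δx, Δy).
(3.1, -1.5)

The red star was at (3.0, 4.8) in frame 1 and (6.1, 3.3) in frame 2.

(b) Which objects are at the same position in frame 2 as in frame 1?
the cyan star, the orange triangle, the pink circle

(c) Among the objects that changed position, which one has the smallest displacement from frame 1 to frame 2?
the red square

(moved 1.3)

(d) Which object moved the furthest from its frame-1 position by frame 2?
the orange square

(moved 3.8; next 3.4)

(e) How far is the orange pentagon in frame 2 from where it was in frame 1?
2.5

The orange pentagon moved from (3.9, 7.1) to (3.7, 4.6), a distance of √(0.2² + 2.5²) ≈ 2.5.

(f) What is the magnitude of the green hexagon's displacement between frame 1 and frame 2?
2.1

The green hexagon moved from (9.1, 1.9) to (7.4, 0.6), a distance of √(1.7² + 1.3²) ≈ 2.1.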